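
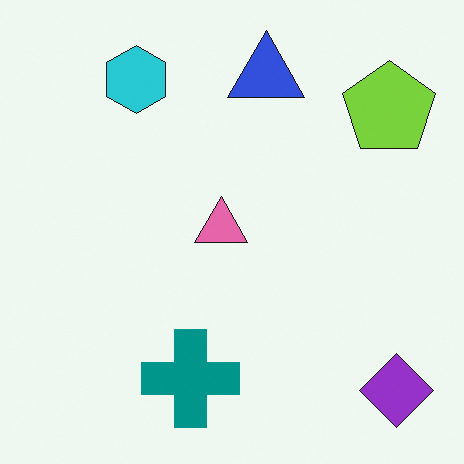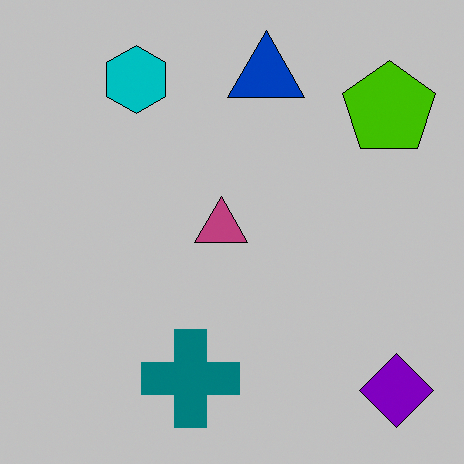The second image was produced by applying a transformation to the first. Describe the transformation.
It was aggressively posterized.

Each flat color has snapped to a coarser quantized level — most visibly, the near-white background has dropped to a flat grey.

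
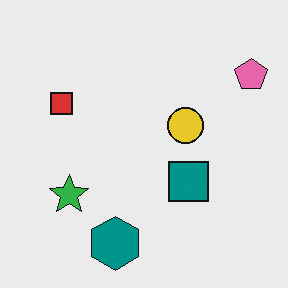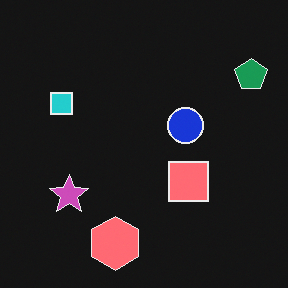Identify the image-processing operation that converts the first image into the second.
Color-inverted (negative).

The light background has become dark and every shape's color is its complement — a photographic negative.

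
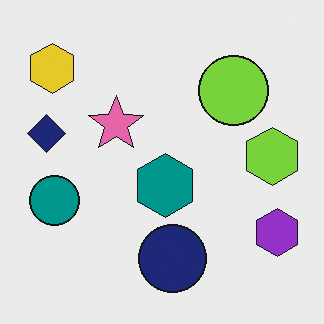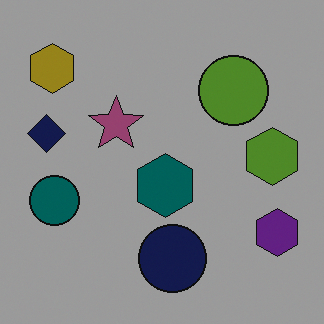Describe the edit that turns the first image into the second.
Noticeably darkened.

Every pixel — background and shapes alike — is uniformly darkened.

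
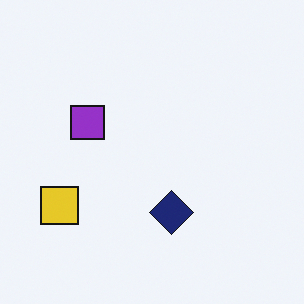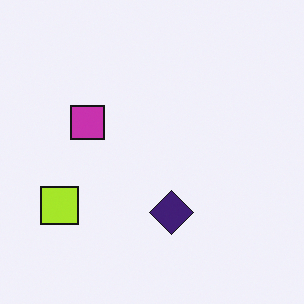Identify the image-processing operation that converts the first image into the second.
The image was hue-shifted slightly.

Every shape's color has rotated by the same amount around the hue wheel — a uniform hue shift.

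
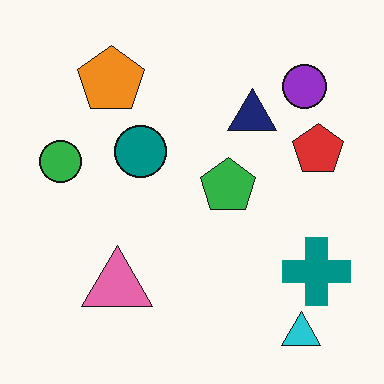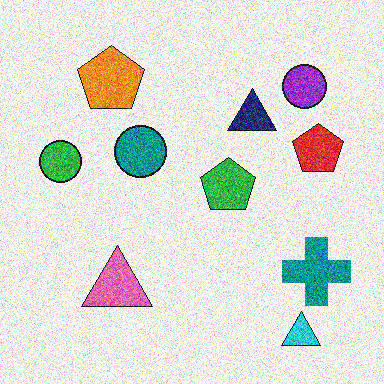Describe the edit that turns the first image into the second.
The second image is the first degraded with a thick layer of grain.

Random speckle covers the whole image, including the flat background.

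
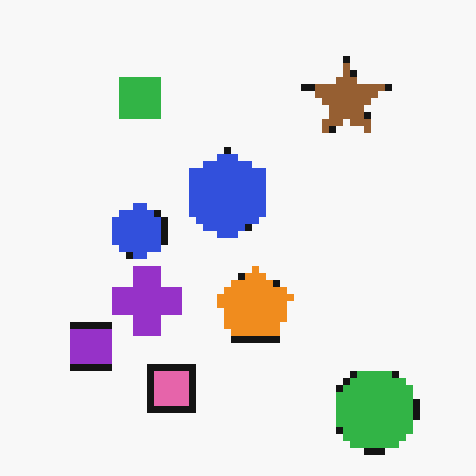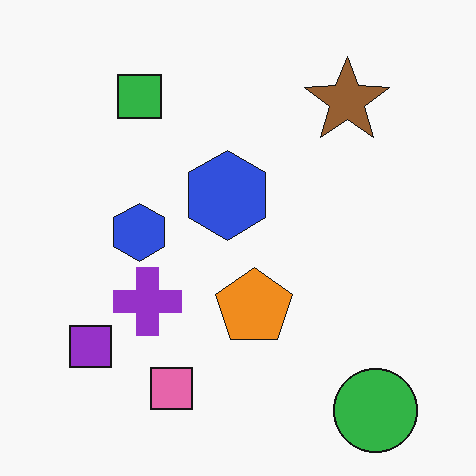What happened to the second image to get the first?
The transformation is: pixelated into visible square blocks.

Shapes are reduced to large square blocks; fine edges and outlines are lost — a downscale-then-upscale (mosaic) effect.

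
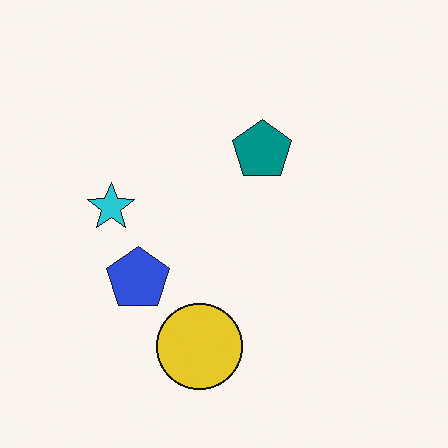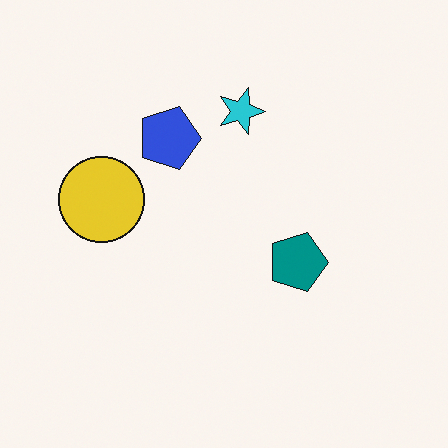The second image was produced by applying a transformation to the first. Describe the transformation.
The transformation is: rotated 90° clockwise.

The yellow circle sits in the bottom of the first image and the left of the second — consistent with a whole-image 90° clockwise rotation.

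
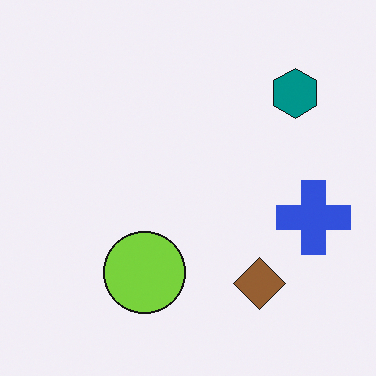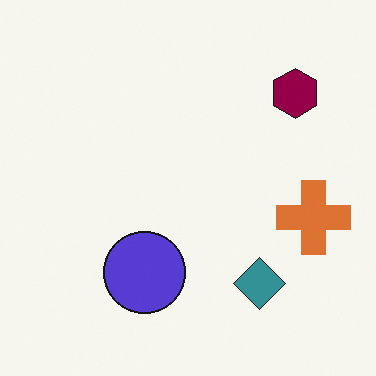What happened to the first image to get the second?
It was hue-shifted by a moderate amount.

Every shape's color has rotated by the same amount around the hue wheel — a uniform hue shift.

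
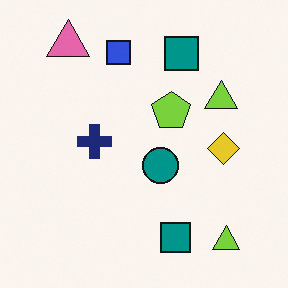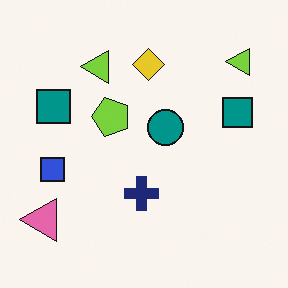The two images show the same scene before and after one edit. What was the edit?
The second image is the first rotated 90° counter-clockwise.

The pink triangle sits in the top-left of the first image and the bottom-left of the second — consistent with a whole-image 90° counter-clockwise rotation.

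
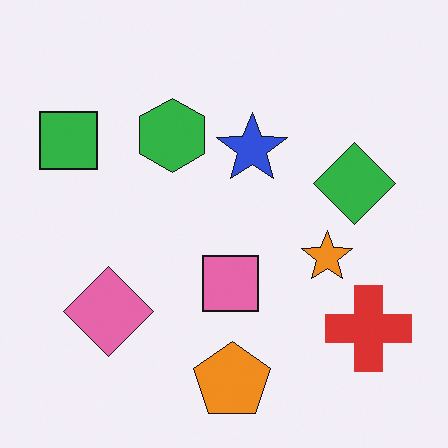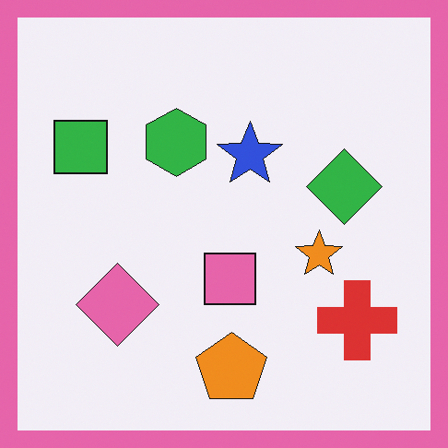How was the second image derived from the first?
The transformation is: framed with a pink border.

A solid pink frame runs around the edge of the second image, with the content slightly shrunk inside it.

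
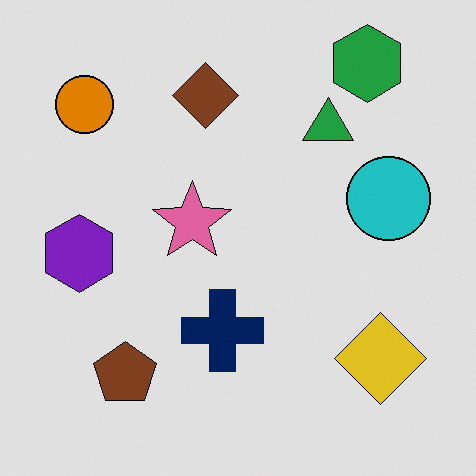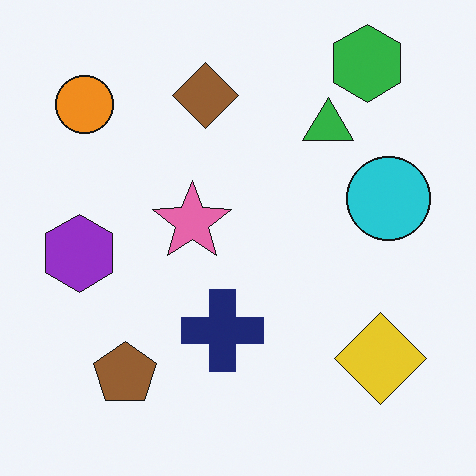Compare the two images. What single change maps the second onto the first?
It was moderately posterized.

Each flat color has snapped to a coarser quantized level — most visibly, the near-white background has dropped to a flat grey.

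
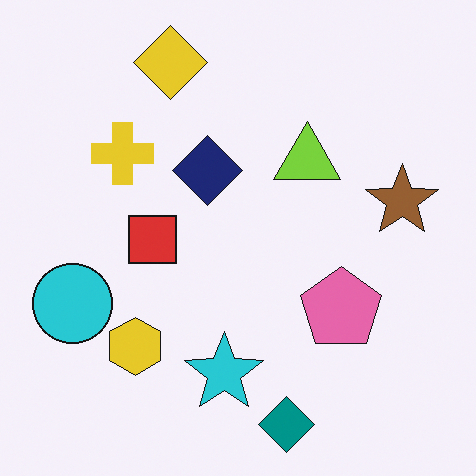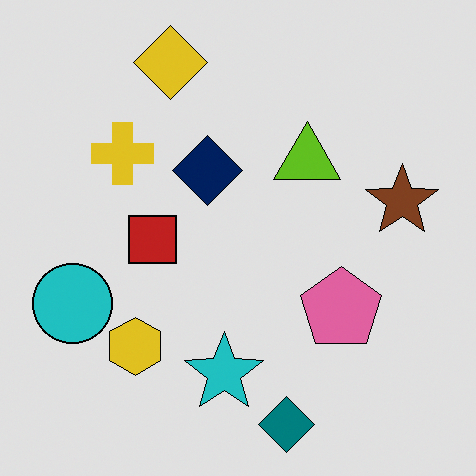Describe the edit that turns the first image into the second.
The transformation is: posterized to a reduced palette.

Each flat color has snapped to a coarser quantized level — most visibly, the near-white background has dropped to a flat grey.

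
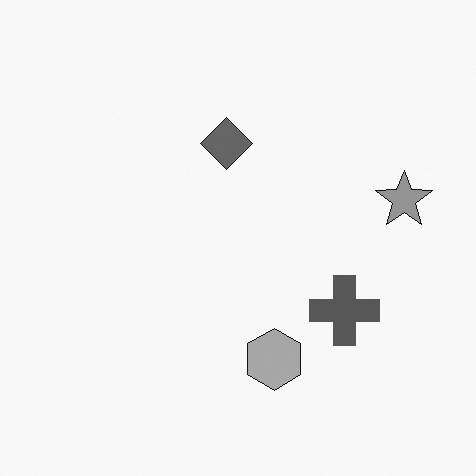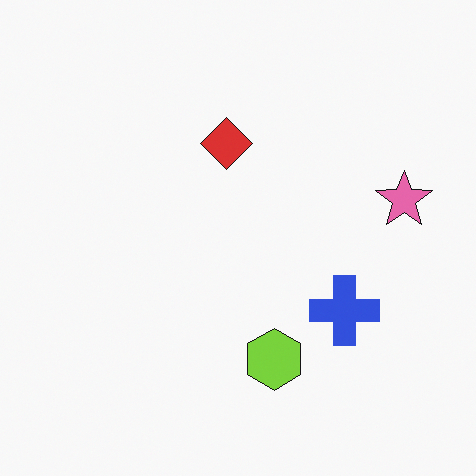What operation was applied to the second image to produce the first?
This is the original image converted to grayscale.

All color is removed — every shape is now a shade of grey.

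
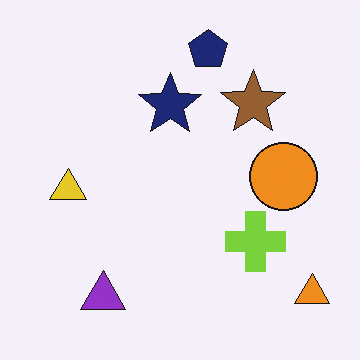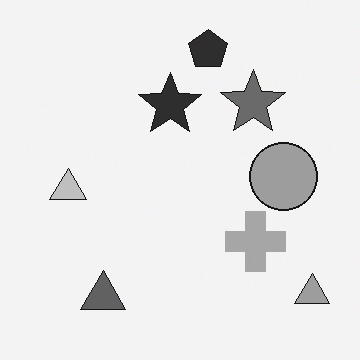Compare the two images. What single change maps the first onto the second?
It was converted to grayscale.

All color is removed — every shape is now a shade of grey.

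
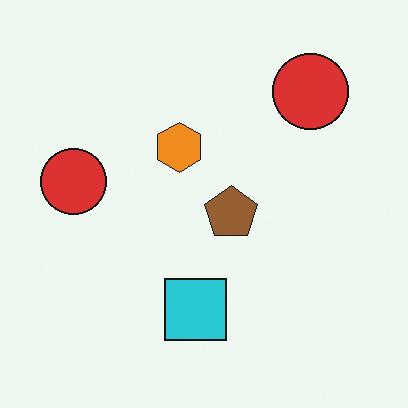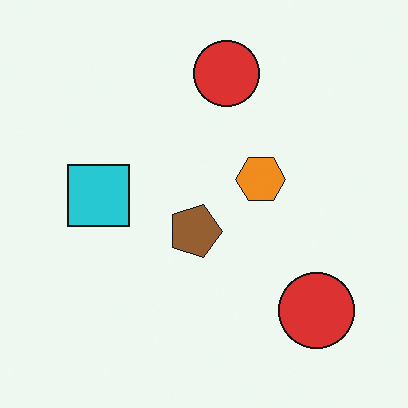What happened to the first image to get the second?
This is the original image rotated 90° clockwise.

The cyan square sits in the bottom of the first image and the left of the second — consistent with a whole-image 90° clockwise rotation.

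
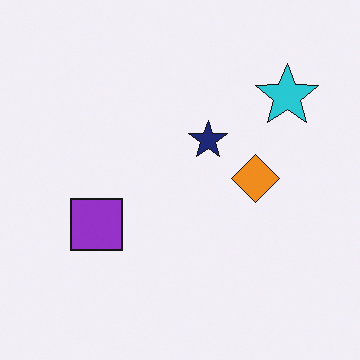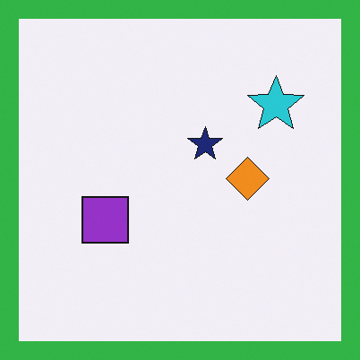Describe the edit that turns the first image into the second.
It was framed with a green border.

A solid green frame runs around the edge of the second image, with the content slightly shrunk inside it.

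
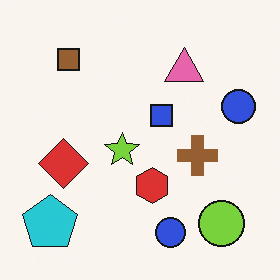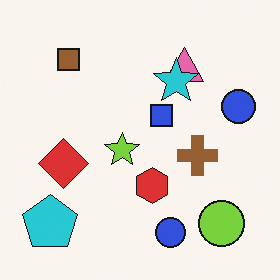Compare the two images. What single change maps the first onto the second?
The second image is the first overlaid with an additional cyan star.

A cyan star appears in the second image that is absent from the first.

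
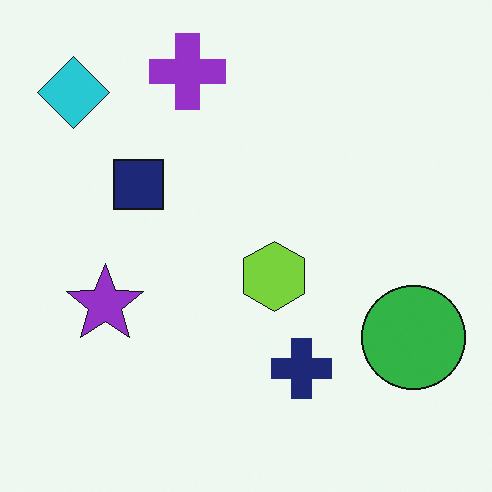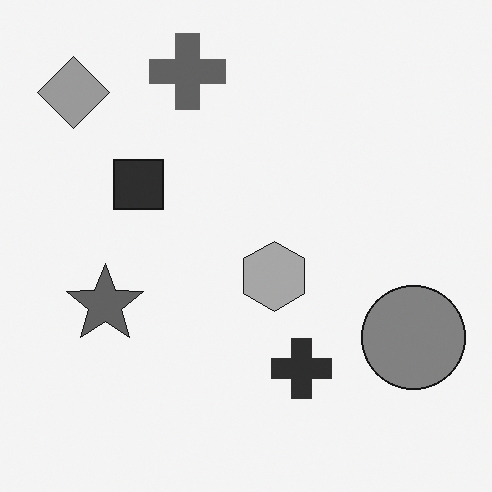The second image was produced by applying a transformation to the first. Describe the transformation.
The image was converted to grayscale.

All color is removed — every shape is now a shade of grey.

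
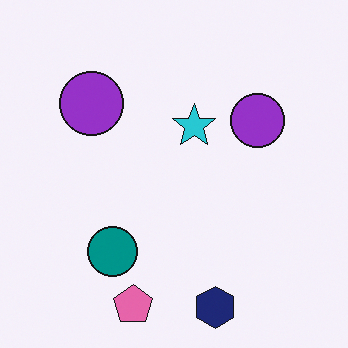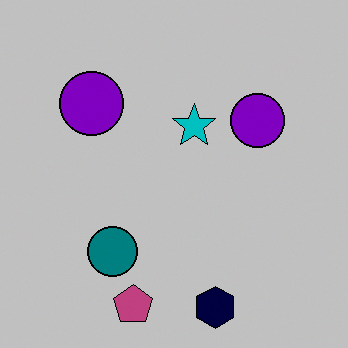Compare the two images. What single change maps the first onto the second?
The second image is the first aggressively posterized.

Each flat color has snapped to a coarser quantized level — most visibly, the near-white background has dropped to a flat grey.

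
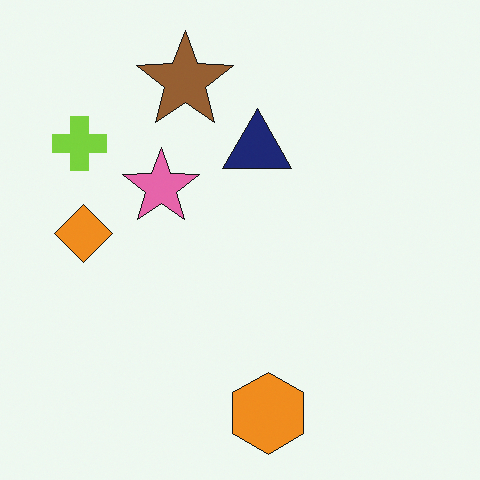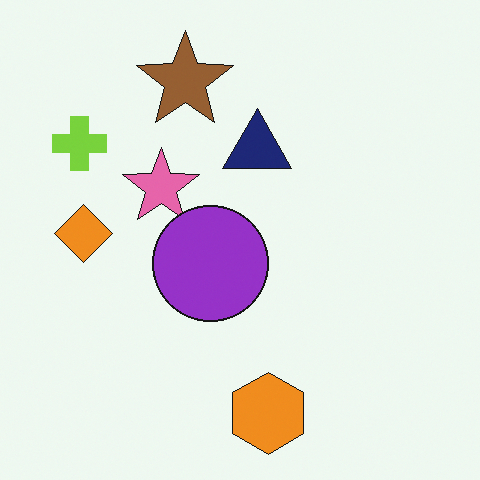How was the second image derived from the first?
The second image is the first overlaid with an additional purple circle.

A purple circle appears in the second image that is absent from the first.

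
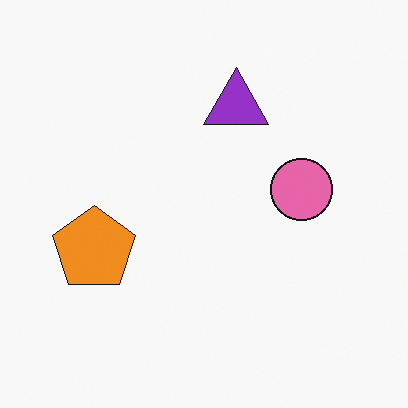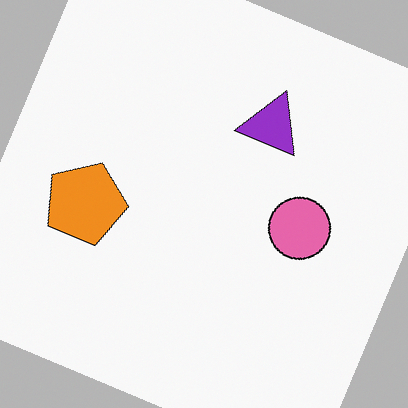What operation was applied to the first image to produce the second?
This is the original image rotated clockwise by a clearly visible amount.

Every shape is tilted by the same angle and the image corners show triangular fill wedges — a whole-image rotation by a non-right angle.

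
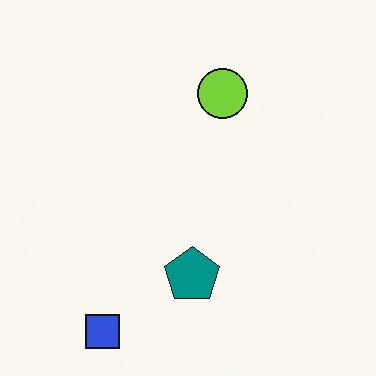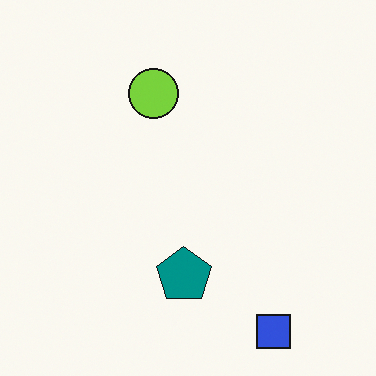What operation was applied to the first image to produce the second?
Flipped horizontally (left ↔ right).

The blue square is in the bottom-left of the first image and the bottom-right of the second — shapes on opposite sides of the vertical midline have swapped in a mirror flip.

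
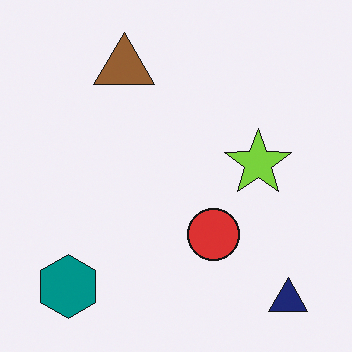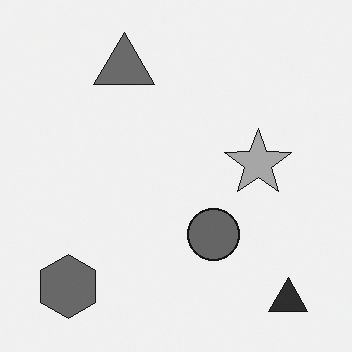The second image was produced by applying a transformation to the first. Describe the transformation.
The transformation is: converted to grayscale.

All color is removed — every shape is now a shade of grey.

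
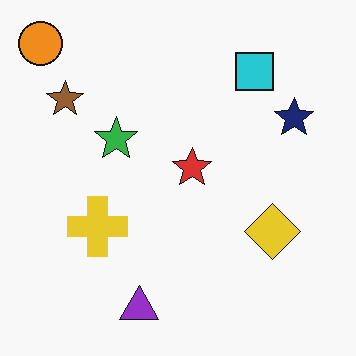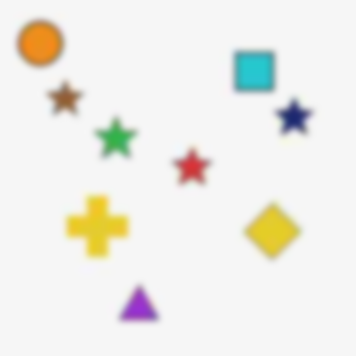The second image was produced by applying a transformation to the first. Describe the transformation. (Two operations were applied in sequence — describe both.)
The second image is the first heavily JPEG-compressed with obvious blocking artifacts, then moderately blurred.

Blocky 8×8 compression artifacts appear around shape edges and the flat background shows ringing — characteristic JPEG degradation. Shape edges and outlines are uniformly softened across the whole image.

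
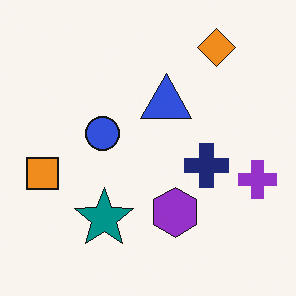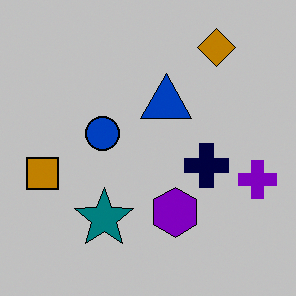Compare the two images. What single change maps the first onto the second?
Aggressively posterized.

Each flat color has snapped to a coarser quantized level — most visibly, the near-white background has dropped to a flat grey.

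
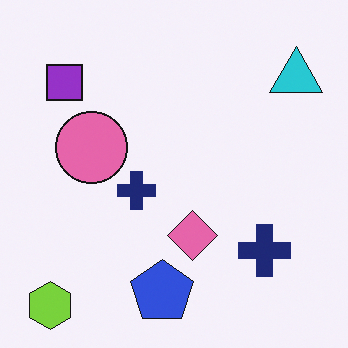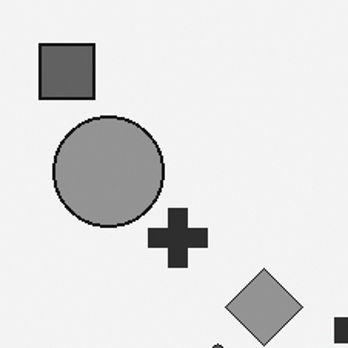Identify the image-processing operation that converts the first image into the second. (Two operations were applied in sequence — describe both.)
This is the original image converted to grayscale, then cropped slightly and scaled back up.

All color is removed — every shape is now a shade of grey. The visible shapes are larger and the field of view is narrower; shapes near the original edges may be partly or wholly outside the frame — a crop-and-rescale.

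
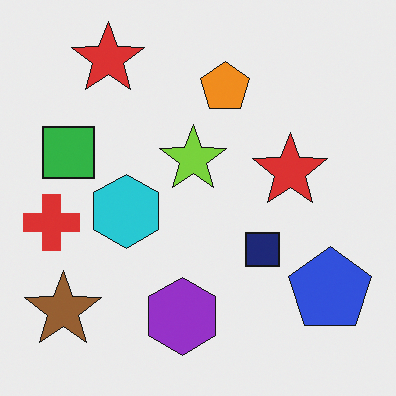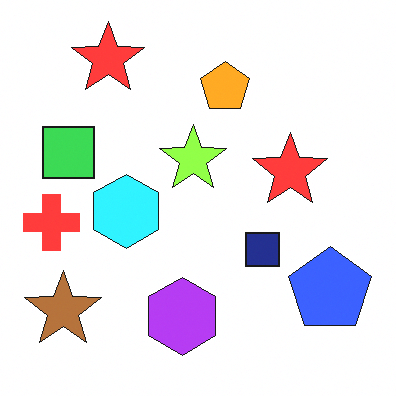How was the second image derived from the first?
The transformation is: slightly brightened.

Every pixel — background and shapes alike — is uniformly brightened.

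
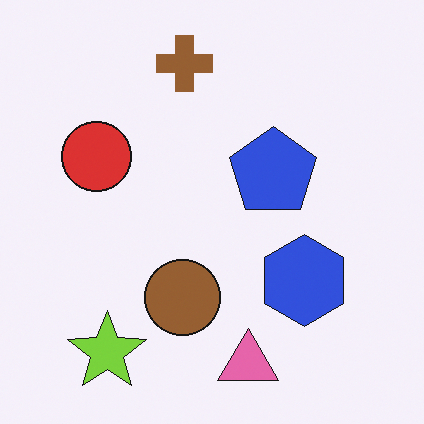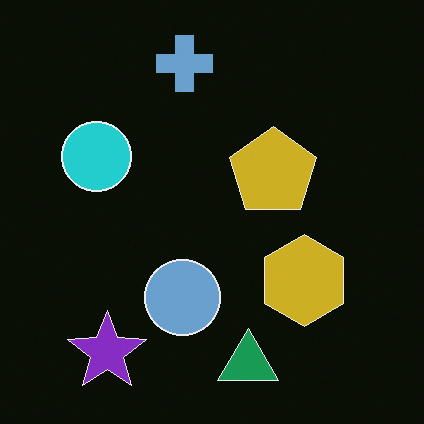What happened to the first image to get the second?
The image was color-inverted (negative).

The light background has become dark and every shape's color is its complement — a photographic negative.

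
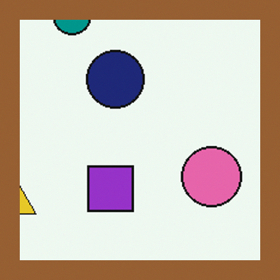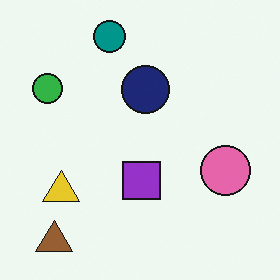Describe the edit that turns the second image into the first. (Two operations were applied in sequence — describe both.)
The first image is the second cropped slightly and scaled back up, then framed with a brown border.

The visible shapes are larger and the field of view is narrower; shapes near the original edges may be partly or wholly outside the frame — a crop-and-rescale. A solid brown frame runs around the edge of the first image, with the content slightly shrunk inside it.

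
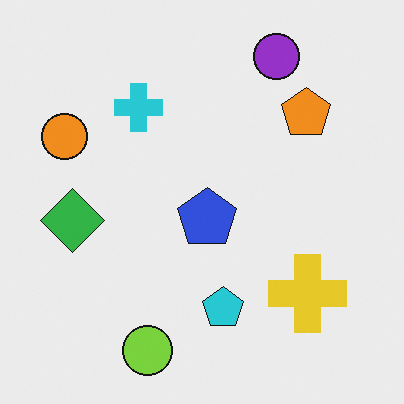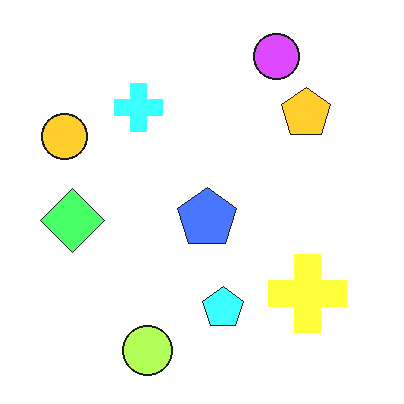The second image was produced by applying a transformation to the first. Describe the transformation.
The transformation is: brightened a lot.

Every pixel — background and shapes alike — is uniformly brightened.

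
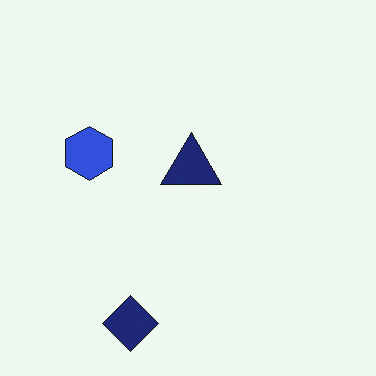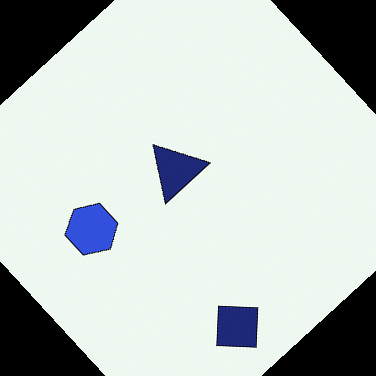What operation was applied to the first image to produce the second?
The image was rotated counter-clockwise by a large amount — several tens of degrees.

Every shape is tilted by the same angle and the image corners show triangular fill wedges — a whole-image rotation by a non-right angle.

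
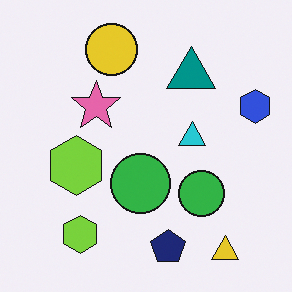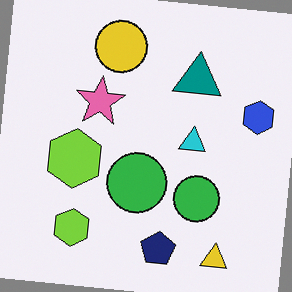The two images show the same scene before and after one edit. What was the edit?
The second image is the first rotated clockwise by a few degrees.

Every shape is tilted by the same angle and the image corners show triangular fill wedges — a whole-image rotation by a non-right angle.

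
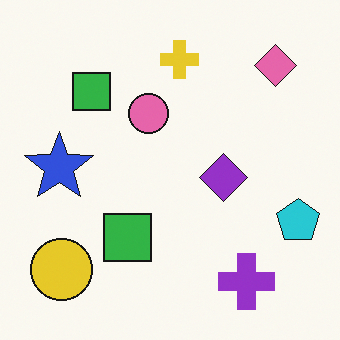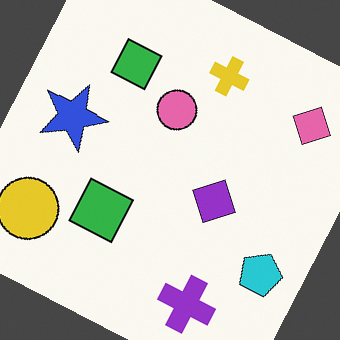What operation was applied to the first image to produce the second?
It was rotated clockwise by a clearly visible amount.

Every shape is tilted by the same angle and the image corners show triangular fill wedges — a whole-image rotation by a non-right angle.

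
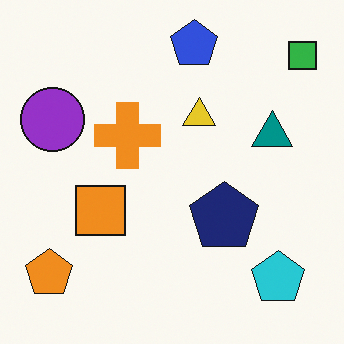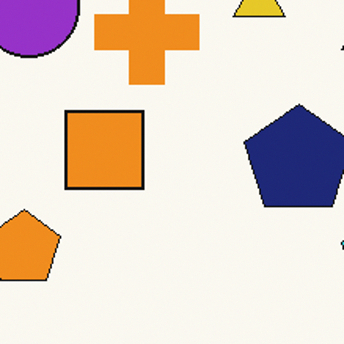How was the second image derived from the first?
This is the original image cropped to a modestly smaller region and rescaled.

The visible shapes are larger and the field of view is narrower; shapes near the original edges may be partly or wholly outside the frame — a crop-and-rescale.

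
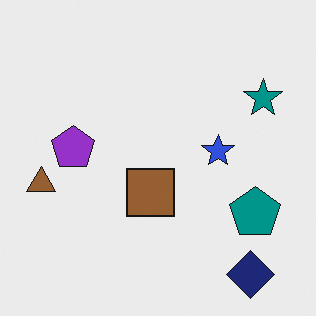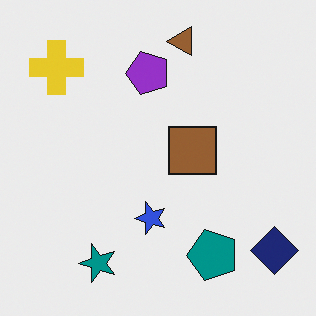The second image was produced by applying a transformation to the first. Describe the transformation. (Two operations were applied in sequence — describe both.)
This is the original image transposed (reflected across the top-left ↔ bottom-right diagonal), then overlaid with an additional yellow cross.

Shapes have swapped their row and column positions — what was in the top-right is now in the bottom-left — a diagonal reflection. A yellow cross appears in the second image that is absent from the first.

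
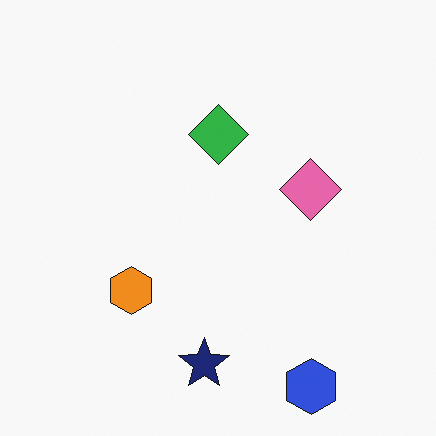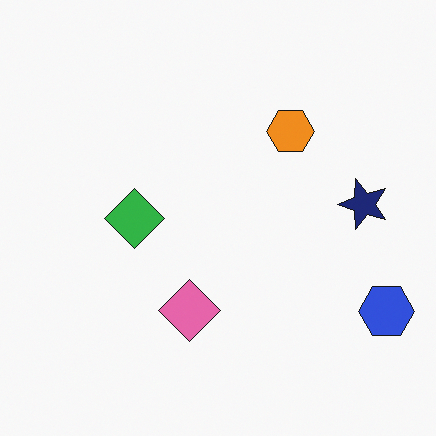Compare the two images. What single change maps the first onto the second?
The second image is the first transposed (reflected across the top-left ↔ bottom-right diagonal).

Shapes have swapped their row and column positions — what was in the top-right is now in the bottom-left — a diagonal reflection.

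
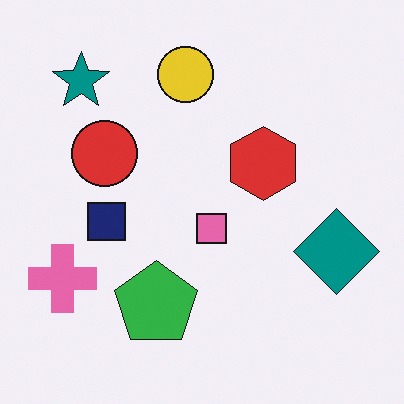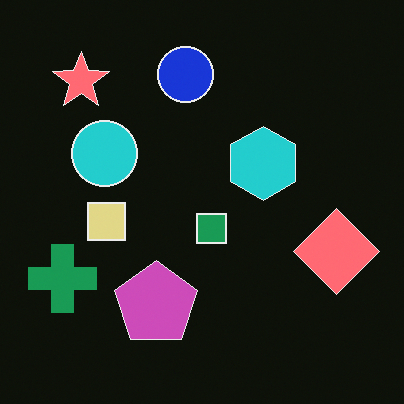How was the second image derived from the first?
The second image is the first color-inverted (negative).

The light background has become dark and every shape's color is its complement — a photographic negative.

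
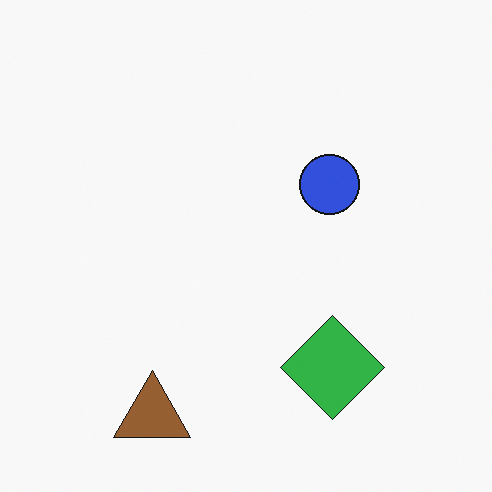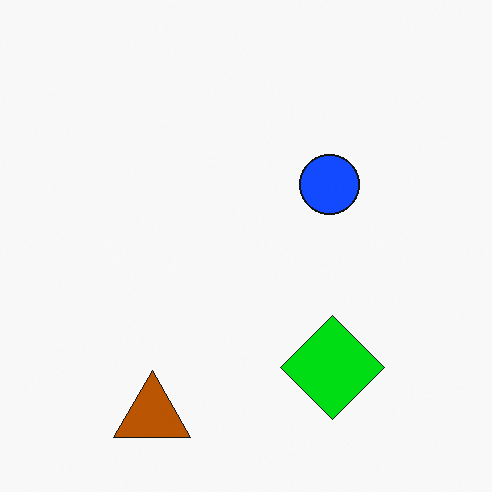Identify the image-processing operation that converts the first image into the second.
This is the original image heavily oversaturated.

All colors are more vivid — a global saturation change.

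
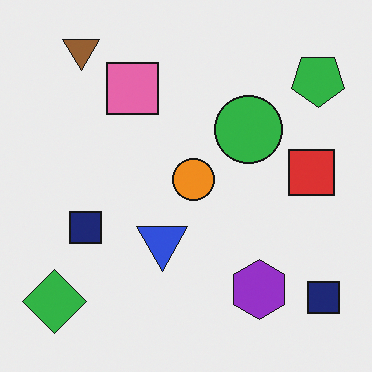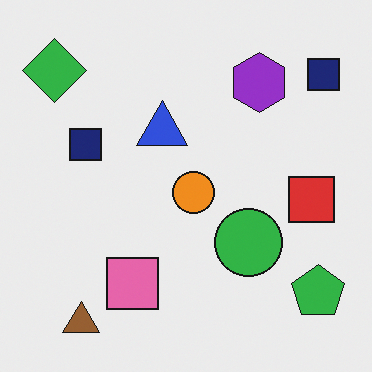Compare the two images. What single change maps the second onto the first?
Flipped vertically (top ↔ bottom).

The brown triangle is in the bottom-left of the second image and the top-left of the first — shapes on opposite sides of the horizontal midline have swapped in a mirror flip.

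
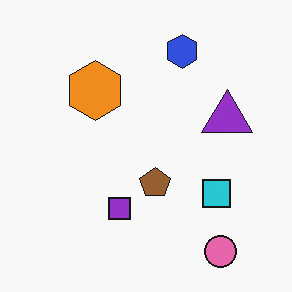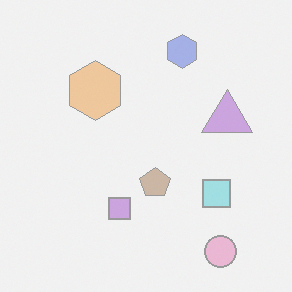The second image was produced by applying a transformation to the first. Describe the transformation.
Given much lower contrast.

Tones are pushed toward mid-grey across the whole image — a global contrast change.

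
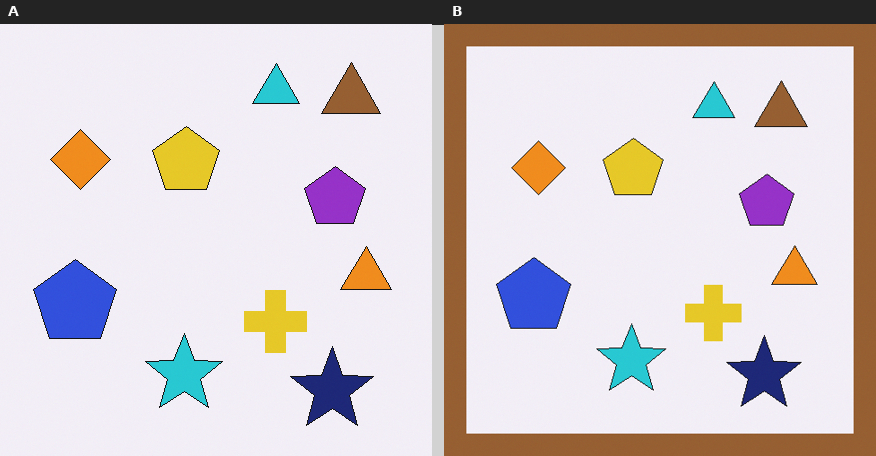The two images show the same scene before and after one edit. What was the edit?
This is the original image framed with a brown border.

A solid brown frame runs around the edge of the right (B) image, with the content slightly shrunk inside it.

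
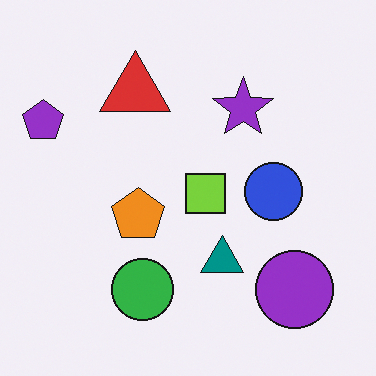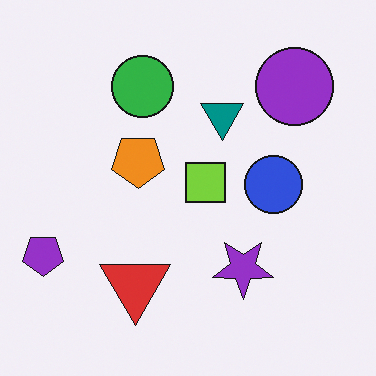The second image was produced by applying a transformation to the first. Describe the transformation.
This is the original image flipped vertically (top ↔ bottom).

The purple circle is in the bottom-right of the first image and the top-right of the second — shapes on opposite sides of the horizontal midline have swapped in a mirror flip.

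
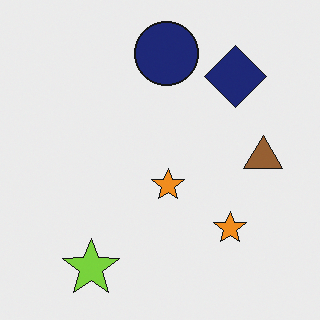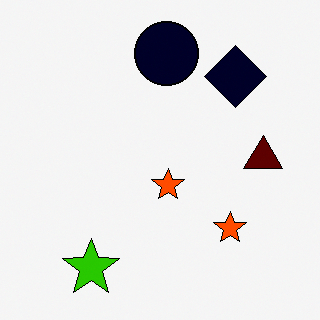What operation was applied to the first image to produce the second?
It was given much higher contrast.

Tones are pushed away from mid-grey across the whole image — a global contrast change.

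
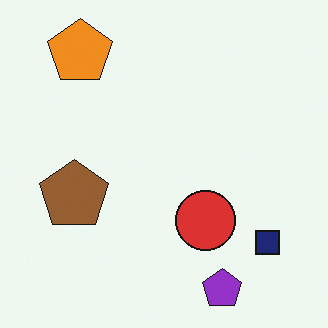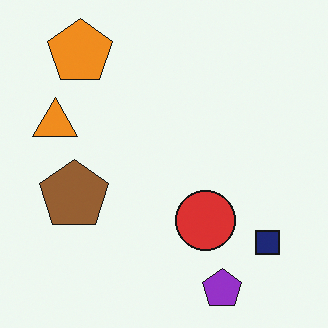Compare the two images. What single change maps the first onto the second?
The image was overlaid with an additional orange triangle.

An orange triangle appears in the second image that is absent from the first.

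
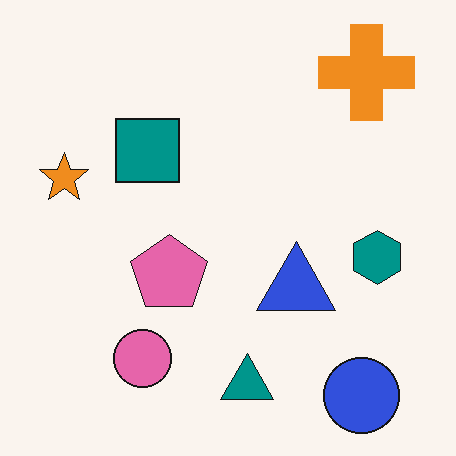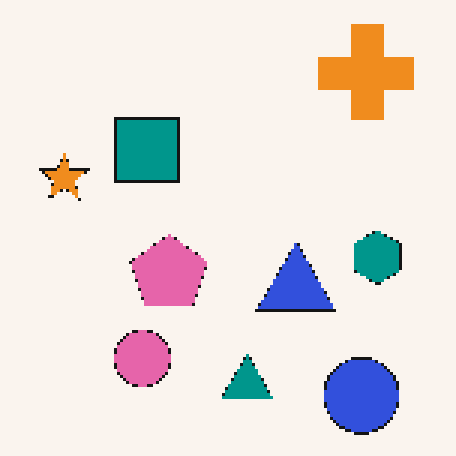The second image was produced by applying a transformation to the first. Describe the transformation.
Mildly pixelated.

Shapes are reduced to large square blocks; fine edges and outlines are lost — a downscale-then-upscale (mosaic) effect.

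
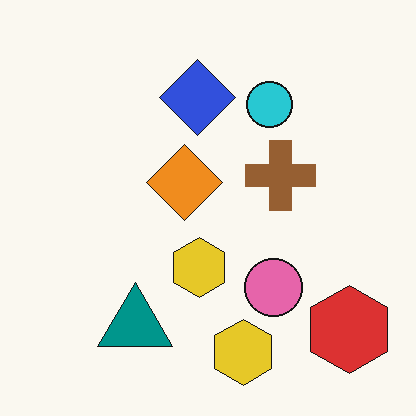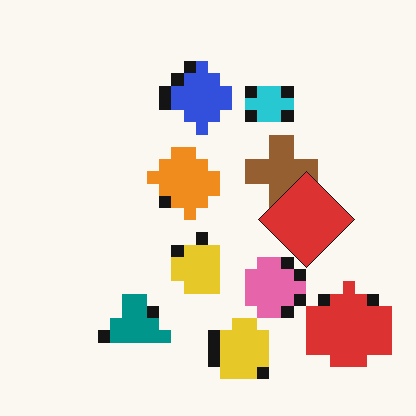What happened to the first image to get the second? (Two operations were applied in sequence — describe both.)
The transformation is: heavily pixelated into large blocks, then overlaid with an additional red diamond.

Shapes are reduced to large square blocks; fine edges and outlines are lost — a downscale-then-upscale (mosaic) effect. A red diamond appears in the second image that is absent from the first.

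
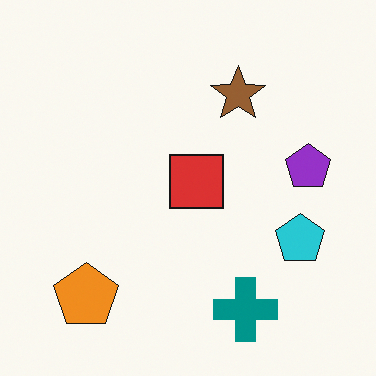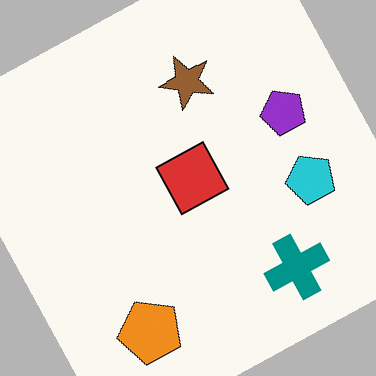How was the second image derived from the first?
The transformation is: rotated counter-clockwise by a moderate amount.

Every shape is tilted by the same angle and the image corners show triangular fill wedges — a whole-image rotation by a non-right angle.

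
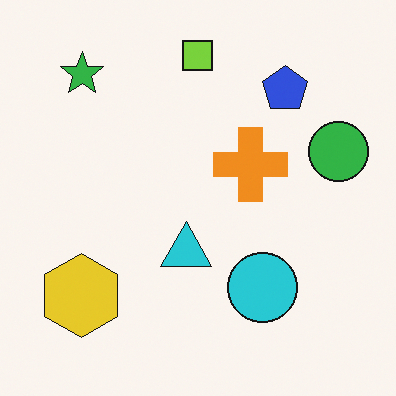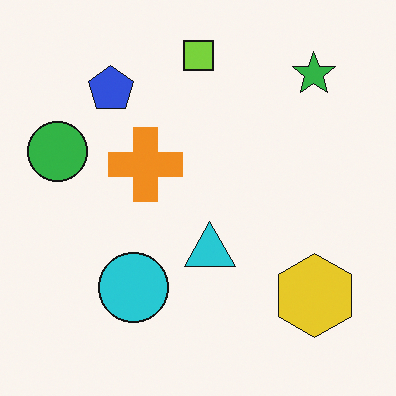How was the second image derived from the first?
The second image is the first flipped horizontally (left ↔ right).

The green circle is in the right of the first image and the left of the second — shapes on opposite sides of the vertical midline have swapped in a mirror flip.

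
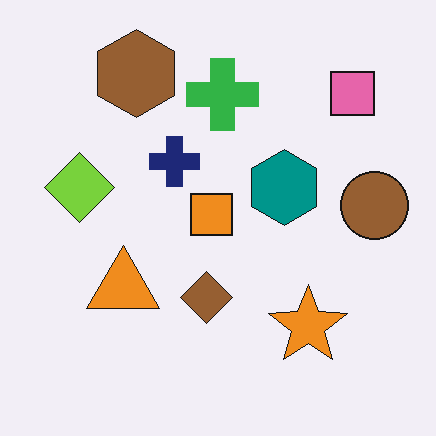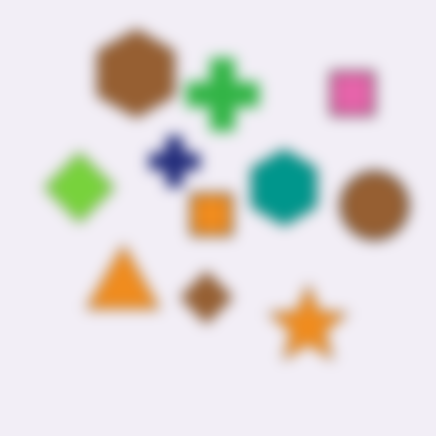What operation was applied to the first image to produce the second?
It was strongly gaussian-blurred.

Shape edges and outlines are uniformly softened across the whole image.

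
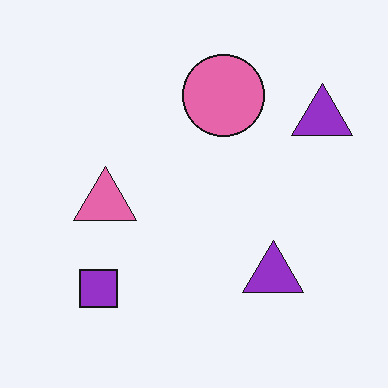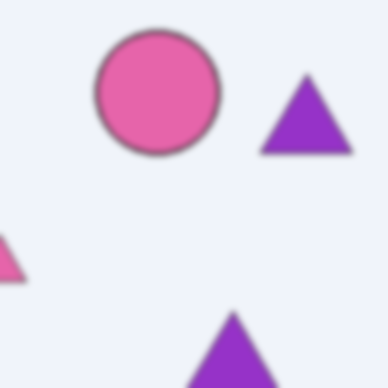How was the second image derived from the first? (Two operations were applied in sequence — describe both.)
The transformation is: cropped to a modestly smaller region and rescaled, then noticeably gaussian-blurred.

The visible shapes are larger and the field of view is narrower; shapes near the original edges may be partly or wholly outside the frame — a crop-and-rescale. Shape edges and outlines are uniformly softened across the whole image.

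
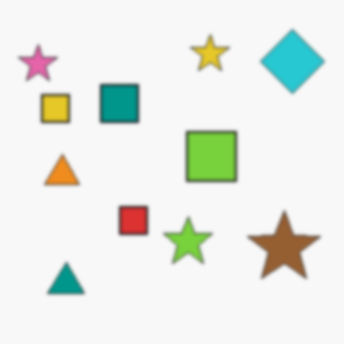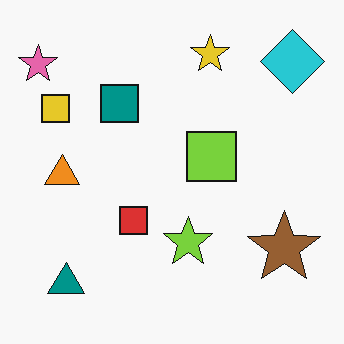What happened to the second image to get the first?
The transformation is: lightly blurred.

Shape edges and outlines are uniformly softened across the whole image.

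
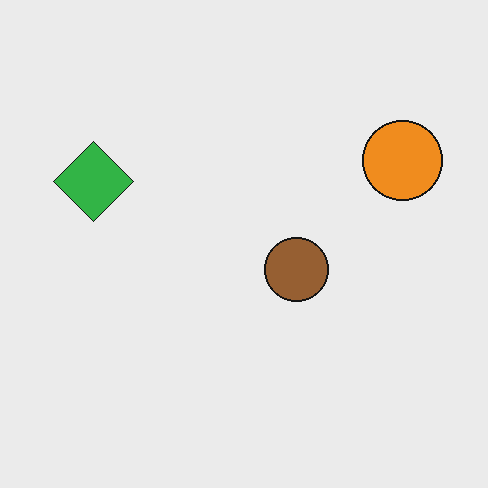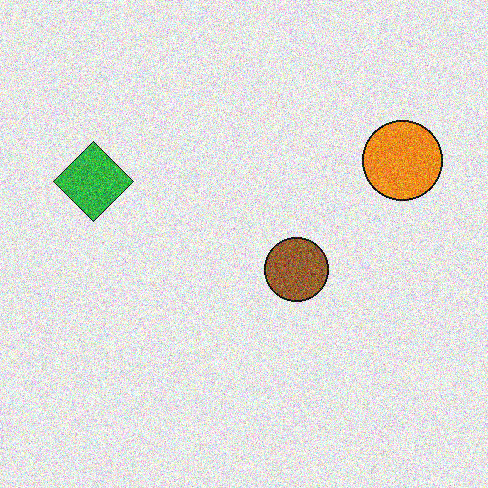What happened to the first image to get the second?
The second image is the first degraded with heavy additive noise.

Random speckle covers the whole image, including the flat background.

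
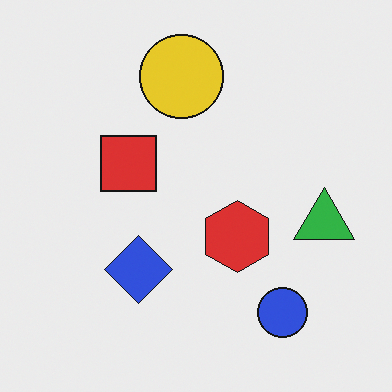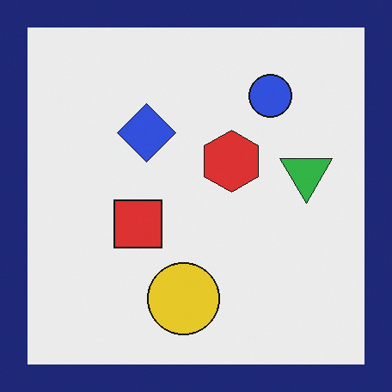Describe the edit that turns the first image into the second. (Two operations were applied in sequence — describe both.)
The image was flipped vertically (top ↔ bottom), then framed with a navy border.

The yellow circle is in the top of the first image and the bottom of the second — shapes on opposite sides of the horizontal midline have swapped in a mirror flip. A solid navy frame runs around the edge of the second image, with the content slightly shrunk inside it.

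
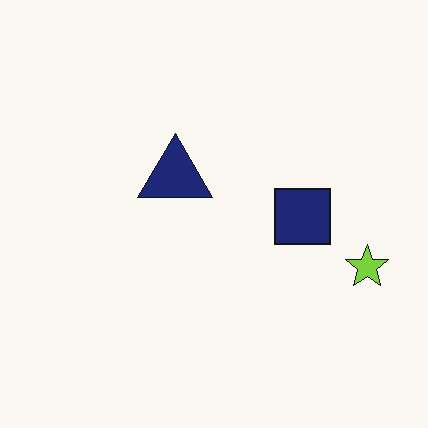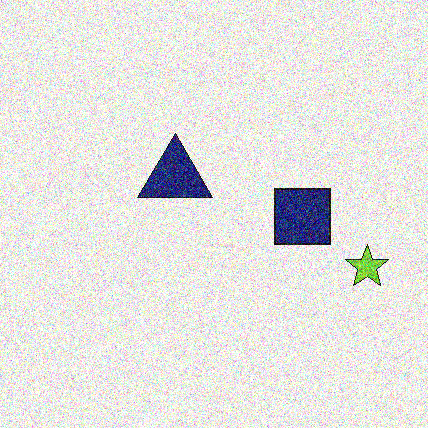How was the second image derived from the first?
The transformation is: degraded with a thick layer of grain.

Random speckle covers the whole image, including the flat background.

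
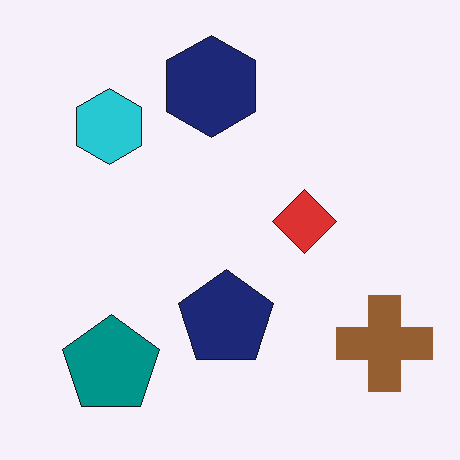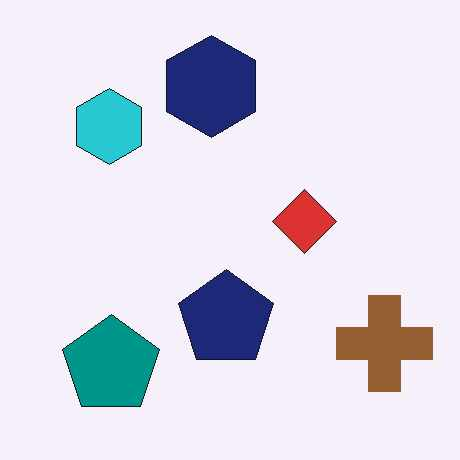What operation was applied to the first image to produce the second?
Given moderate JPEG compression.

Blocky 8×8 compression artifacts appear around shape edges and the flat background shows ringing — characteristic JPEG degradation.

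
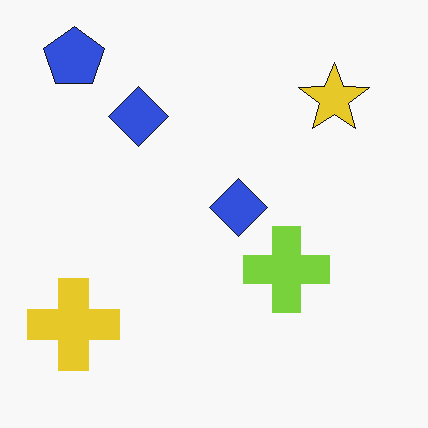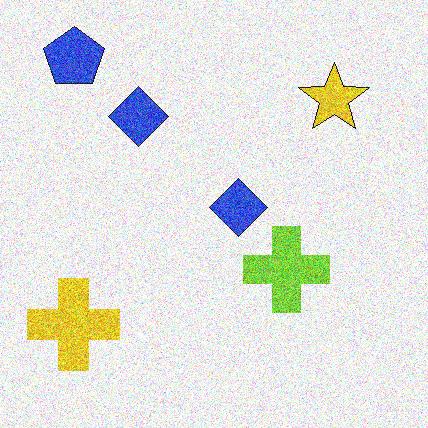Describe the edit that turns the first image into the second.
The transformation is: degraded with a thick layer of grain.

Random speckle covers the whole image, including the flat background.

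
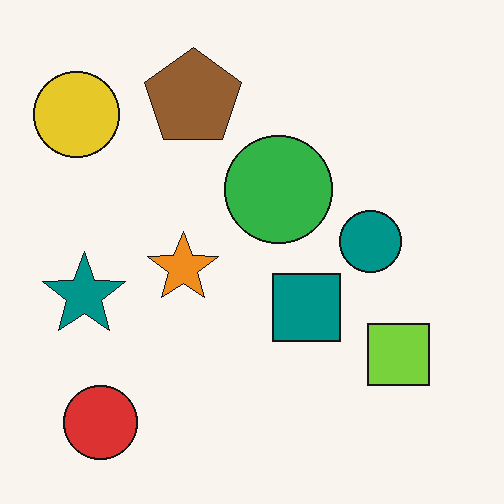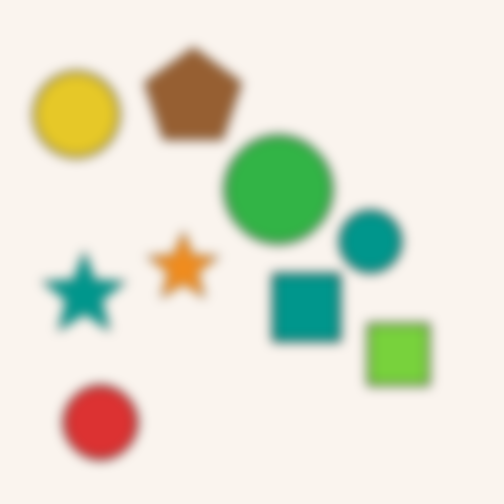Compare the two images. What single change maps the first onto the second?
Strongly gaussian-blurred.

Shape edges and outlines are uniformly softened across the whole image.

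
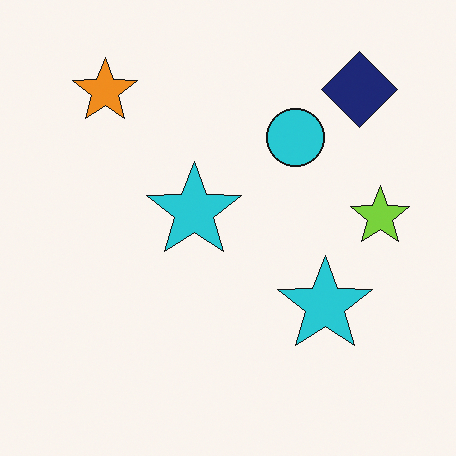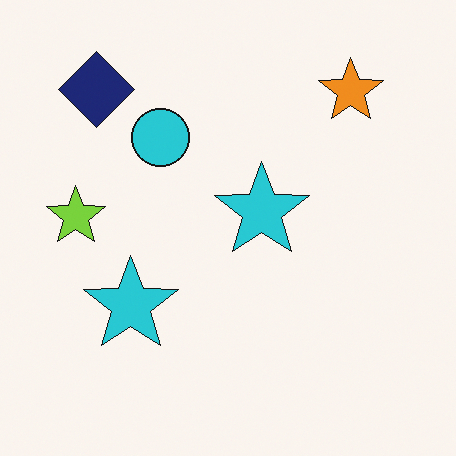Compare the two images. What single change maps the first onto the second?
The transformation is: flipped horizontally (left ↔ right).

The lime star is in the right of the first image and the left of the second — shapes on opposite sides of the vertical midline have swapped in a mirror flip.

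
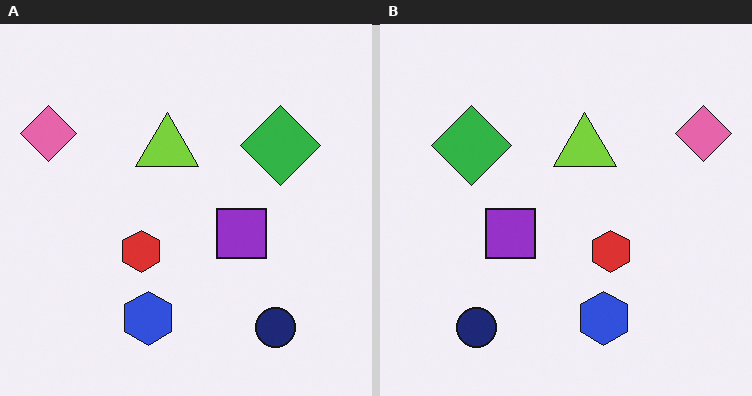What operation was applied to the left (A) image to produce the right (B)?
The image was flipped horizontally (left ↔ right).

The pink diamond is in the top-left of the left (A) image and the top-right of the right (B) — shapes on opposite sides of the vertical midline have swapped in a mirror flip.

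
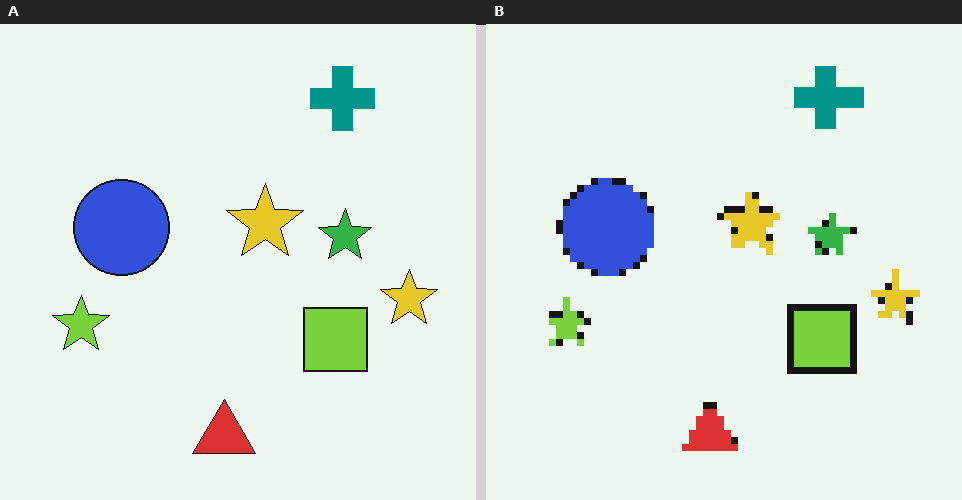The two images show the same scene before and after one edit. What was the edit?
The right (B) image is the left (A) moderately pixelated.

Shapes are reduced to large square blocks; fine edges and outlines are lost — a downscale-then-upscale (mosaic) effect.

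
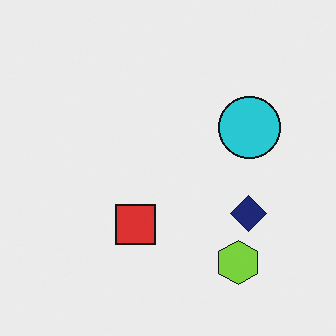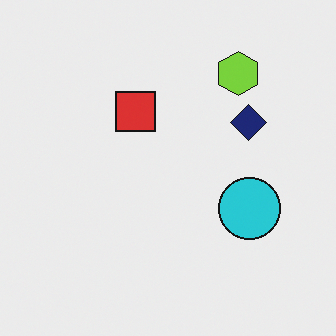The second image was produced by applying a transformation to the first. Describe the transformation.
The second image is the first flipped vertically (top ↔ bottom).

The lime hexagon is in the bottom-right of the first image and the top-right of the second — shapes on opposite sides of the horizontal midline have swapped in a mirror flip.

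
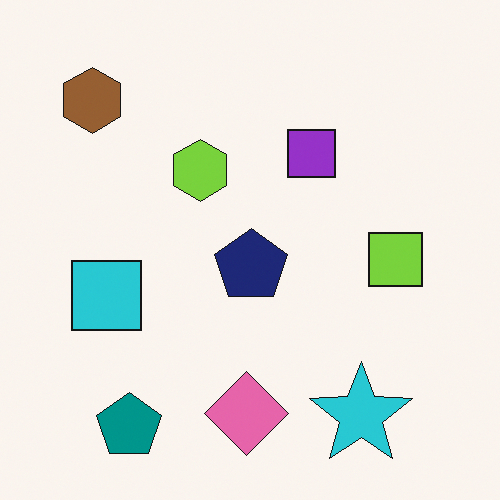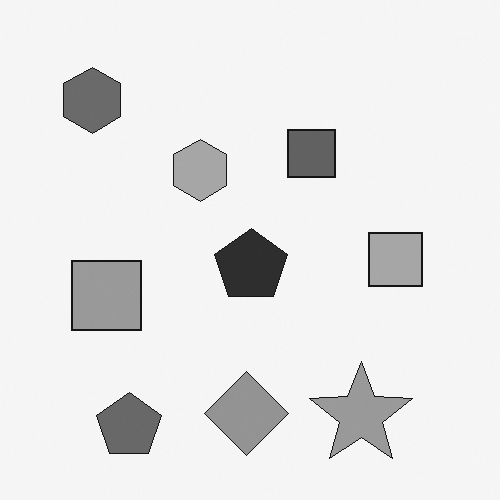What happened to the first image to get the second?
Converted to grayscale.

All color is removed — every shape is now a shade of grey.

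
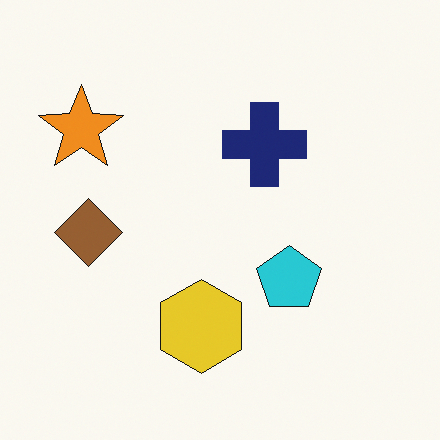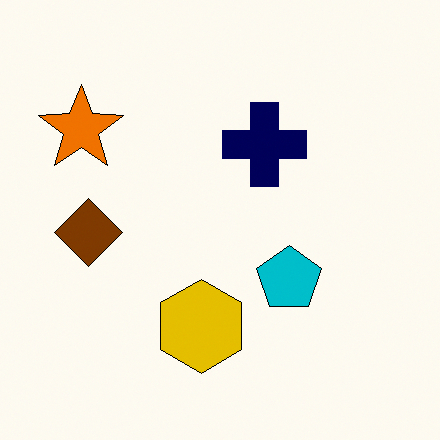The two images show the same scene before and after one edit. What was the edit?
Given slightly increased contrast.

Tones are pushed away from mid-grey across the whole image — a global contrast change.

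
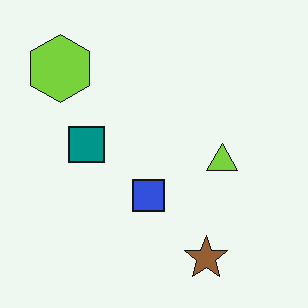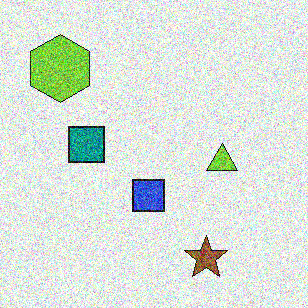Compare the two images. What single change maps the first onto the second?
Degraded with a thick layer of grain.

Random speckle covers the whole image, including the flat background.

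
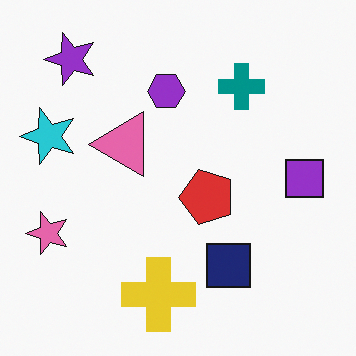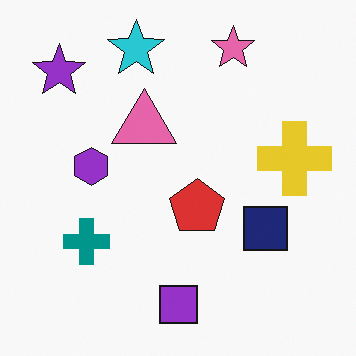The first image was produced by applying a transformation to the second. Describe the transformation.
The first image is the second transposed (reflected across the top-left ↔ bottom-right diagonal).

Shapes have swapped their row and column positions — what was in the top-right is now in the bottom-left — a diagonal reflection.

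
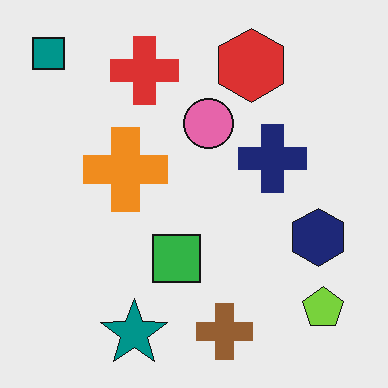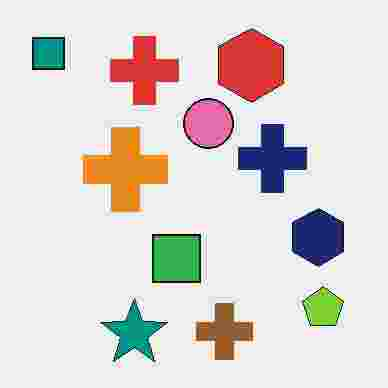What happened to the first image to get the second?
Heavily JPEG-compressed with obvious blocking artifacts.

Blocky 8×8 compression artifacts appear around shape edges and the flat background shows ringing — characteristic JPEG degradation.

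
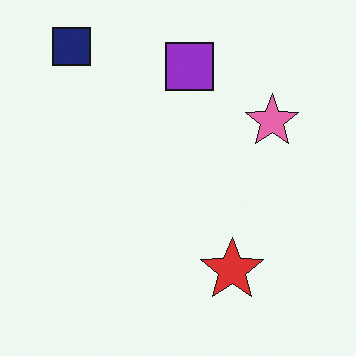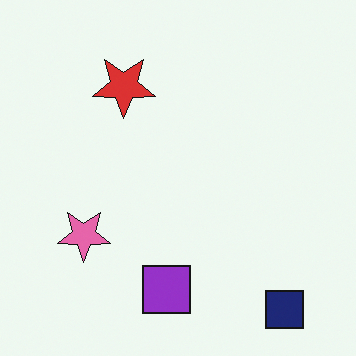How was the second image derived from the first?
This is the original image rotated 180°.

The navy square sits in the top-left of the first image and the bottom-right of the second — consistent with a whole-image 180° rotation.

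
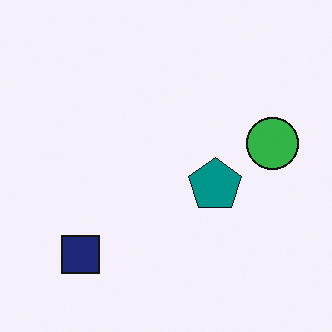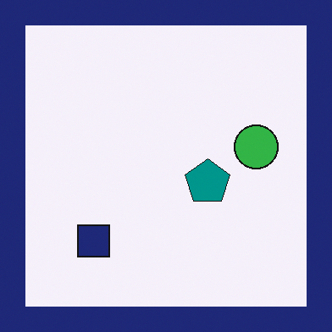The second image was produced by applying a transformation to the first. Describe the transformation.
This is the original image framed with a navy border.

A solid navy frame runs around the edge of the second image, with the content slightly shrunk inside it.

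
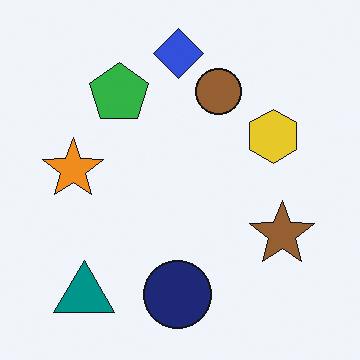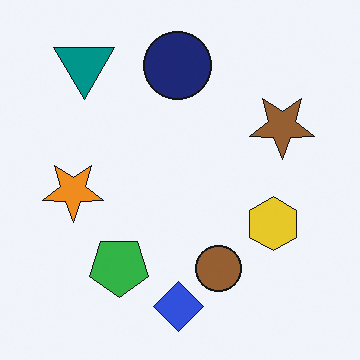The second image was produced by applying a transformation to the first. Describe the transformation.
Flipped vertically (top ↔ bottom).

The blue diamond is in the top of the first image and the bottom of the second — shapes on opposite sides of the horizontal midline have swapped in a mirror flip.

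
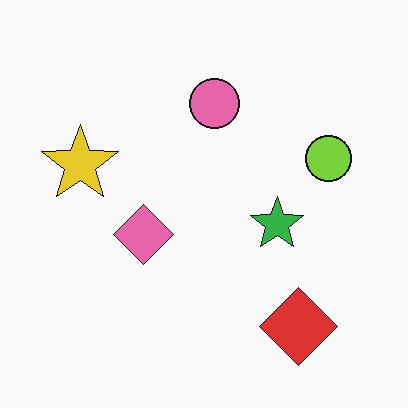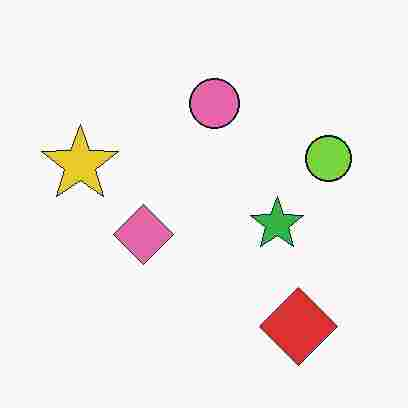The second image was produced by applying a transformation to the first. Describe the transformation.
The image was heavily JPEG-compressed with obvious blocking artifacts.

Blocky 8×8 compression artifacts appear around shape edges and the flat background shows ringing — characteristic JPEG degradation.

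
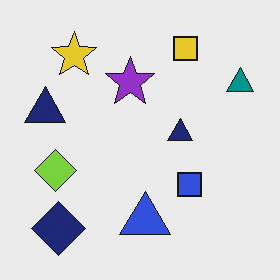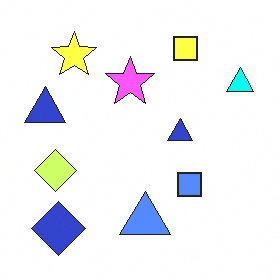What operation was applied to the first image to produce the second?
It was noticeably brightened.

Every pixel — background and shapes alike — is uniformly brightened.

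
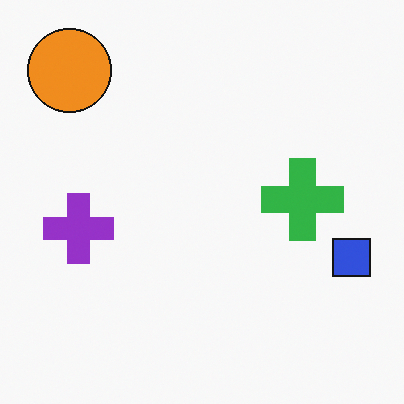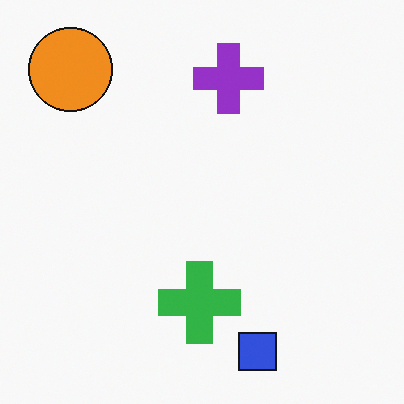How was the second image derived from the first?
This is the original image transposed (reflected across the top-left ↔ bottom-right diagonal).

Shapes have swapped their row and column positions — what was in the top-right is now in the bottom-left — a diagonal reflection.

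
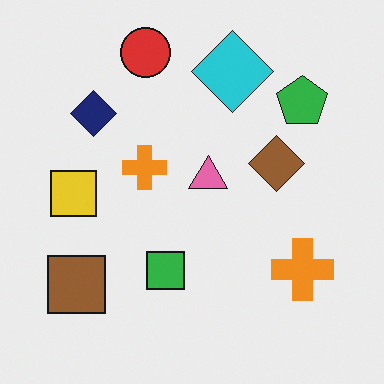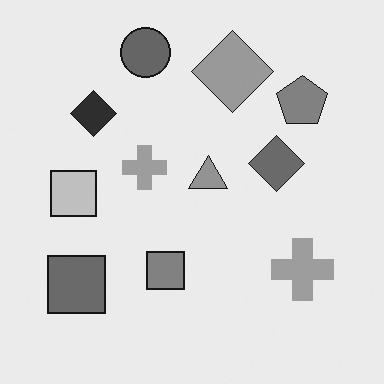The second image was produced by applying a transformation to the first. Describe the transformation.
The transformation is: converted to grayscale.

All color is removed — every shape is now a shade of grey.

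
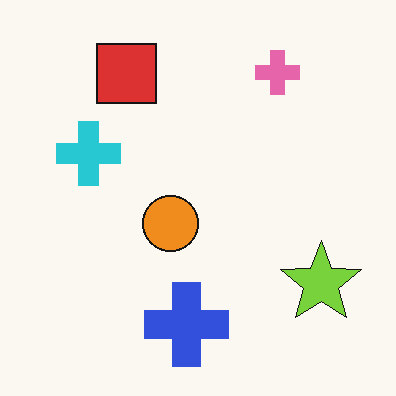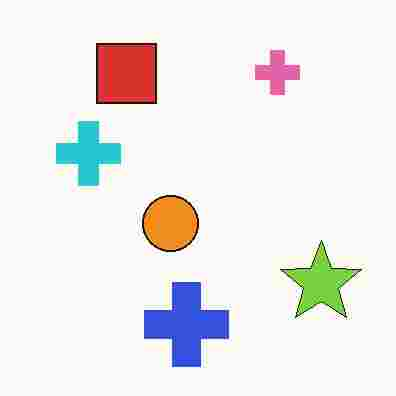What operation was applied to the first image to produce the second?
It was heavily JPEG-compressed with obvious blocking artifacts.

Blocky 8×8 compression artifacts appear around shape edges and the flat background shows ringing — characteristic JPEG degradation.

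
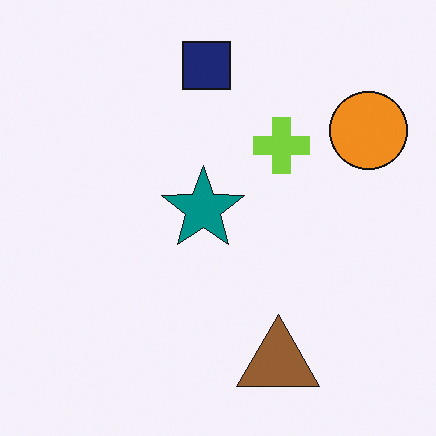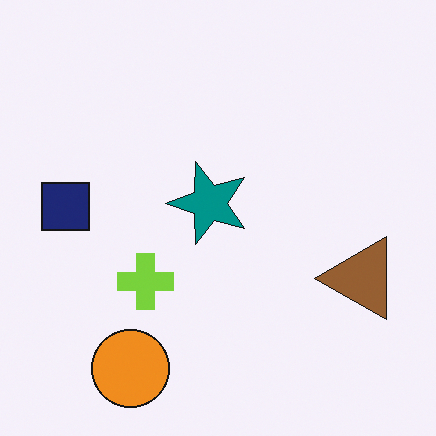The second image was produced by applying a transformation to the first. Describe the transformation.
It was transposed (reflected across the top-left ↔ bottom-right diagonal).

Shapes have swapped their row and column positions — what was in the top-right is now in the bottom-left — a diagonal reflection.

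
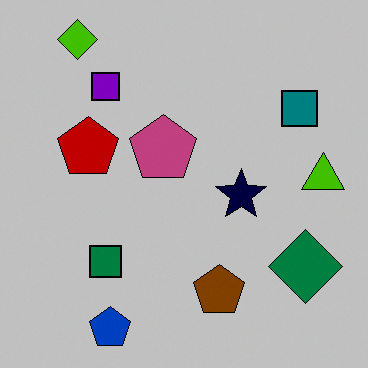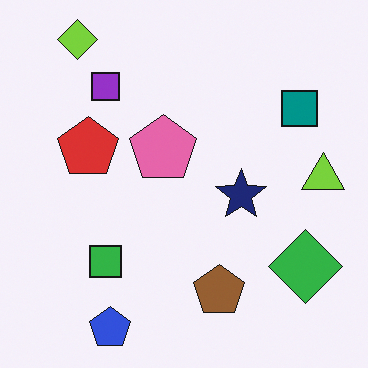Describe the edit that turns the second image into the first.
The image was heavily posterized to just a handful of flat colors.

Each flat color has snapped to a coarser quantized level — most visibly, the near-white background has dropped to a flat grey.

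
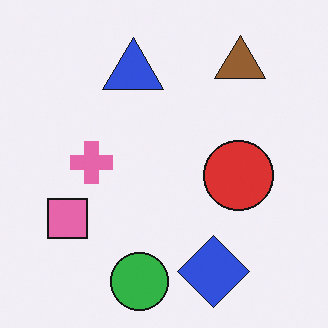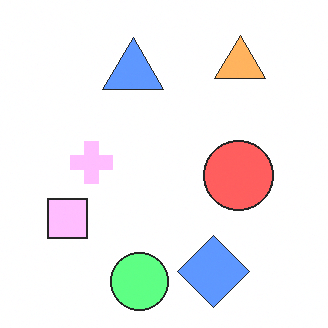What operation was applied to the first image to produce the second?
The image was substantially brightened.

Every pixel — background and shapes alike — is uniformly brightened.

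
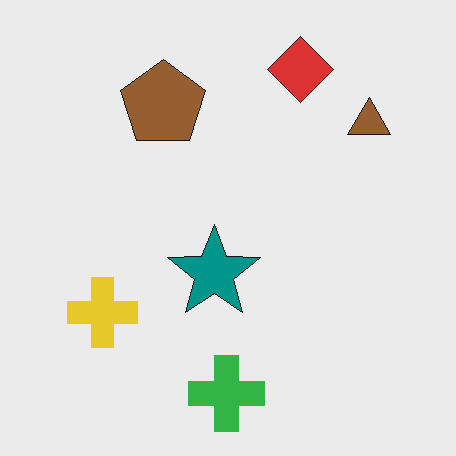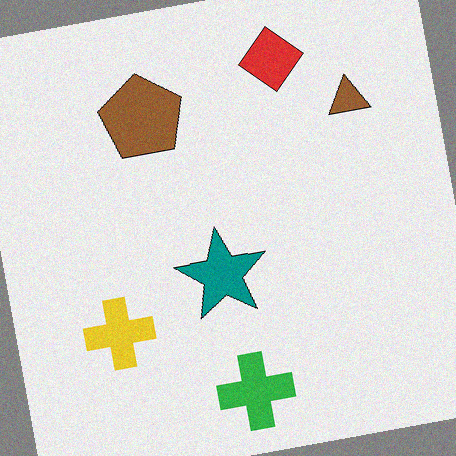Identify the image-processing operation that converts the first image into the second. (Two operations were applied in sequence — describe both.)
The second image is the first rotated counter-clockwise by a slight angle, then degraded with a light layer of grain.

Every shape is tilted by the same angle and the image corners show triangular fill wedges — a whole-image rotation by a non-right angle. Random speckle covers the whole image, including the flat background.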